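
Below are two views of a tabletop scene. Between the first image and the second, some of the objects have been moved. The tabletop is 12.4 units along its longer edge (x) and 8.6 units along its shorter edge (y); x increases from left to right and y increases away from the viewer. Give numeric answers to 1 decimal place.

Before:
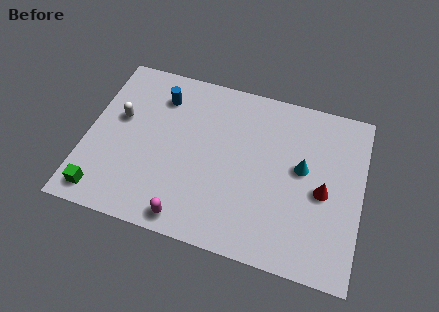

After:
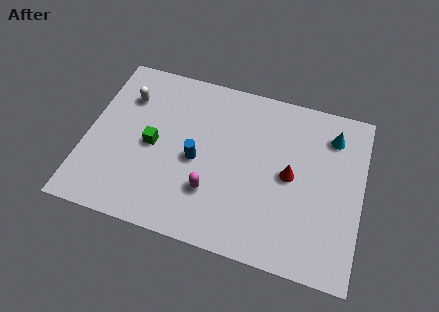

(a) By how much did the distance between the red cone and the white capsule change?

-1.5

They were about 9.4 units apart before and 7.9 after — 1.5 units closer together.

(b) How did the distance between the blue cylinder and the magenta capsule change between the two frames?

-4.5

The distance was about 6.1 in the first image and 1.6 in the second, so they moved 4.5 units closer together.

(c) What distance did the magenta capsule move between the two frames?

1.8

The magenta capsule moved from about (4.9, 0.9) to (5.8, 2.5), a distance of √(0.9² + 1.6²) ≈ 1.8.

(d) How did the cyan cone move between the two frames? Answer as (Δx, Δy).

(1.2, 2.0)

From the two frames, the cyan cone sits at roughly (9.7, 4.8) before and (10.9, 6.8) after.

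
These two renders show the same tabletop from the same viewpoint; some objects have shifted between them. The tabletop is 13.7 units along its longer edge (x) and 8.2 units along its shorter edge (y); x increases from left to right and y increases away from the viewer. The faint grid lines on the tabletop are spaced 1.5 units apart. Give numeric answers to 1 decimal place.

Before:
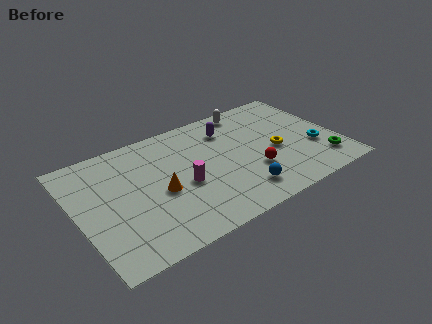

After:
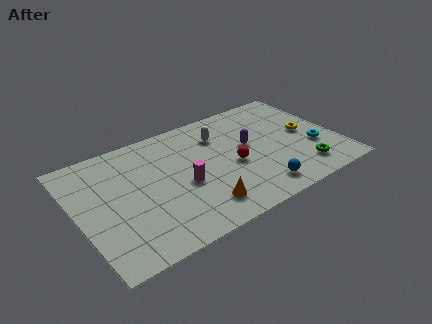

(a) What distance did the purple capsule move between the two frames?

1.9

From (8.3, 6.3) to (9.1, 4.6), the purple capsule covered √(0.8² + 1.7²) ≈ 1.9 units.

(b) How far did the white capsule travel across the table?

2.2

The white capsule was near (9.6, 7.3) before and (7.8, 6.1) after, so it travelled √(1.8² + 1.2²) ≈ 2.2 units.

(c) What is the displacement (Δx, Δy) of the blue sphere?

(0.9, -0.3)

From the two frames, the blue sphere sits at roughly (8.1, 1.6) before and (9.0, 1.3) after.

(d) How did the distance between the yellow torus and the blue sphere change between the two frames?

+1.3

They were about 3.0 units apart before and 4.3 after — 1.3 units further apart.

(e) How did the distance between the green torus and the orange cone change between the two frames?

-3.1

Before: roughly 8.6 units apart; after: 5.5. That's 3.1 units closer together.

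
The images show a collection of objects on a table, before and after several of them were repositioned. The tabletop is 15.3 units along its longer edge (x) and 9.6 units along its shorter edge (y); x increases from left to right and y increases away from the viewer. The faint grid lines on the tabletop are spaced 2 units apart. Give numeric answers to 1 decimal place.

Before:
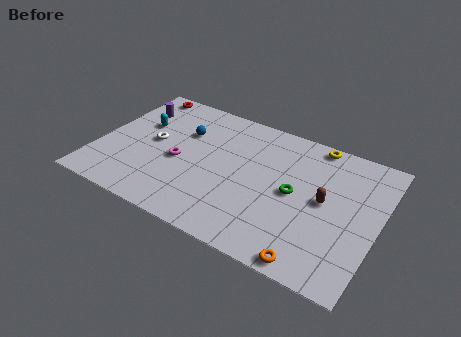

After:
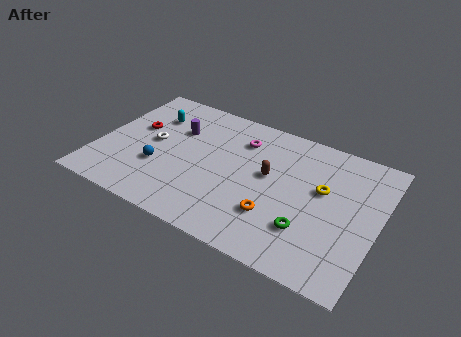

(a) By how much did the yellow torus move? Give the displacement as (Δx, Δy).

(0.8, -3.1)

The yellow torus was at about (11.4, 8.8) and moved to about (12.2, 5.7).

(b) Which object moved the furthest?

the magenta torus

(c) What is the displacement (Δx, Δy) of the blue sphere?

(-0.9, -3.2)

The blue sphere started near (4.4, 6.5) and ended near (3.5, 3.3).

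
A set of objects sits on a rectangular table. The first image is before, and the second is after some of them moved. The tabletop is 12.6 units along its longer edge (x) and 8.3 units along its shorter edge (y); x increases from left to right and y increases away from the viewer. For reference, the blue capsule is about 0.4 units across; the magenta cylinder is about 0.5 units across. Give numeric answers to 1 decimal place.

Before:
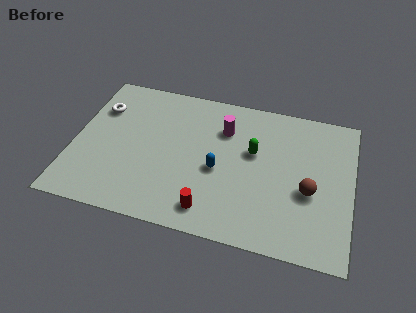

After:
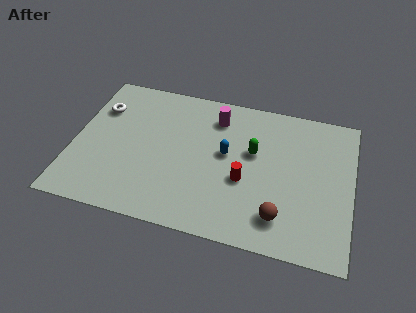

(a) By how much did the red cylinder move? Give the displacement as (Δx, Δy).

(1.4, 2.0)

The red cylinder was at about (6.4, 1.3) and moved to about (7.8, 3.3).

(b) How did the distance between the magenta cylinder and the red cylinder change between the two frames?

-1.1

They were about 4.7 units apart before and 3.6 after — 1.1 units closer together.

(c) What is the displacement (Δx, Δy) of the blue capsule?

(0.3, 1.0)

The blue capsule started near (6.6, 3.6) and ended near (6.9, 4.6).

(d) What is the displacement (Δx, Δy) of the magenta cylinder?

(-0.4, 0.6)

The magenta cylinder started near (6.7, 6.0) and ended near (6.3, 6.6).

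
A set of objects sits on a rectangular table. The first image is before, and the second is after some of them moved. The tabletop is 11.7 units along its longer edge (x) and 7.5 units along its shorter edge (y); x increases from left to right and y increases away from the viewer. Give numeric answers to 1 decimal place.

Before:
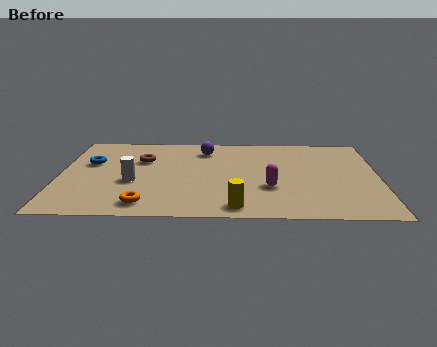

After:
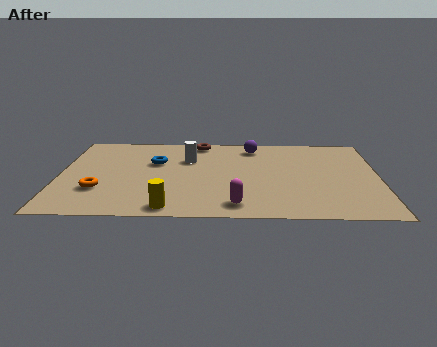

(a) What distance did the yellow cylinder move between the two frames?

2.4

The yellow cylinder moved from about (6.5, 0.9) to (4.1, 0.8), a distance of √(2.4² + 0.1²) ≈ 2.4.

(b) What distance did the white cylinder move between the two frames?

2.9

From (2.7, 3.0) to (4.7, 5.1), the white cylinder covered √(2.0² + 2.1²) ≈ 2.9 units.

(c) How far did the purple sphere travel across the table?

1.8

The purple sphere was near (5.3, 6.0) before and (7.1, 6.3) after, so it travelled √(1.8² + 0.3²) ≈ 1.8 units.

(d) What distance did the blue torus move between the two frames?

2.4

From (1.1, 4.7) to (3.5, 4.8), the blue torus covered √(2.4² + 0.1²) ≈ 2.4 units.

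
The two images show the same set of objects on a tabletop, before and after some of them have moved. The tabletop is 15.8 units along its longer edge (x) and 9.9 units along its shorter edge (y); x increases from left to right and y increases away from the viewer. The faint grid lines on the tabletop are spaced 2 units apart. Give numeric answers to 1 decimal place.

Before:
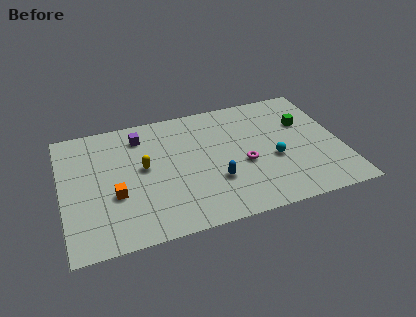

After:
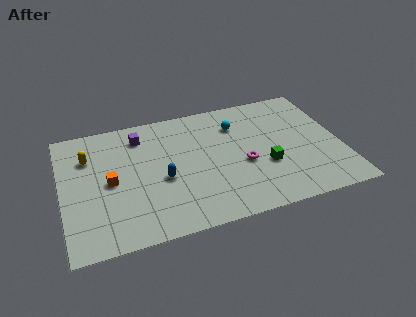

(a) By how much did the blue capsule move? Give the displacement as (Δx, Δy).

(-2.9, 1.0)

From the two frames, the blue capsule sits at roughly (8.5, 3.2) before and (5.6, 4.2) after.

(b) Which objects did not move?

the magenta torus and the purple cube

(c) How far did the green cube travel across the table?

3.8

The green cube was near (13.9, 6.5) before and (11.4, 3.6) after, so it travelled √(2.5² + 2.9²) ≈ 3.8 units.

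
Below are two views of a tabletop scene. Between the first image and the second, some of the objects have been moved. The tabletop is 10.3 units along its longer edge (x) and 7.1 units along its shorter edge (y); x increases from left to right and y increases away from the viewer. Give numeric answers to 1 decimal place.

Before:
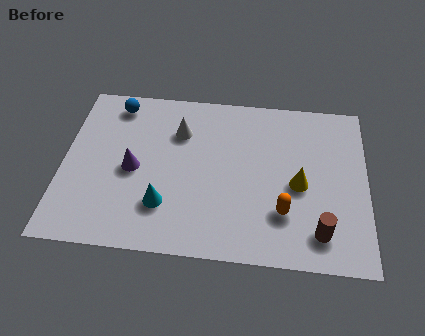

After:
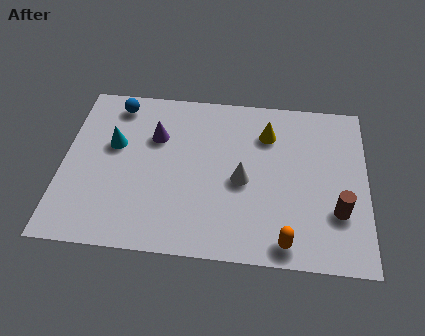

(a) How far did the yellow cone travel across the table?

2.4

From (8.0, 3.2) to (6.9, 5.3), the yellow cone covered √(1.1² + 2.1²) ≈ 2.4 units.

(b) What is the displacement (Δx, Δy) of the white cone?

(2.2, -1.9)

The white cone was at about (3.9, 5.1) and moved to about (6.1, 3.2).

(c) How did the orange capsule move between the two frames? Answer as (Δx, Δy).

(0.1, -1.2)

The orange capsule started near (7.5, 2.0) and ended near (7.6, 0.8).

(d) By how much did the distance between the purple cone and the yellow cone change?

-1.8

The distance was about 5.6 in the first image and 3.8 in the second, so they moved 1.8 units closer together.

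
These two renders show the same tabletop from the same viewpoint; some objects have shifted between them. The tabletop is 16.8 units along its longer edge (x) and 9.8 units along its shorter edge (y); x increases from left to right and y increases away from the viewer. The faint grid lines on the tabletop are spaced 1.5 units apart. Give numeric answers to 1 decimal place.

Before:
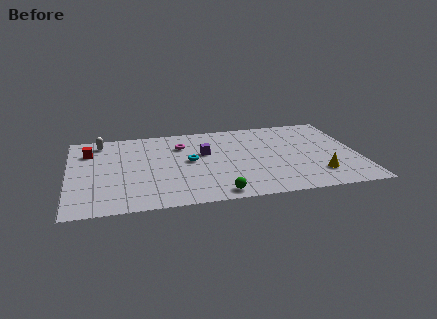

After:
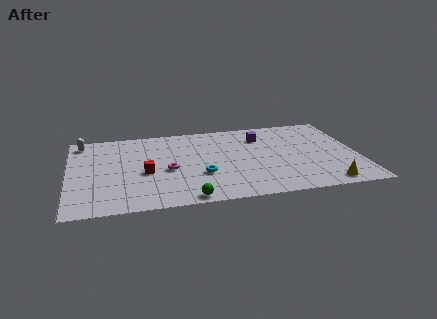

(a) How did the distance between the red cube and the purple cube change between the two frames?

+0.8

They were about 6.8 units apart before and 7.6 after — 0.8 units further apart.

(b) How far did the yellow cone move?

1.3

The yellow cone was near (14.3, 2.3) before and (14.7, 1.1) after, so it travelled √(0.4² + 1.2²) ≈ 1.3 units.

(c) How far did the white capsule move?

1.1

The white capsule moved from about (1.9, 8.4) to (0.8, 8.5), a distance of √(1.1² + 0.1²) ≈ 1.1.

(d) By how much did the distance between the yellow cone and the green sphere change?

+2.0

Before: roughly 6.0 units apart; after: 8.0. That's 2.0 units further apart.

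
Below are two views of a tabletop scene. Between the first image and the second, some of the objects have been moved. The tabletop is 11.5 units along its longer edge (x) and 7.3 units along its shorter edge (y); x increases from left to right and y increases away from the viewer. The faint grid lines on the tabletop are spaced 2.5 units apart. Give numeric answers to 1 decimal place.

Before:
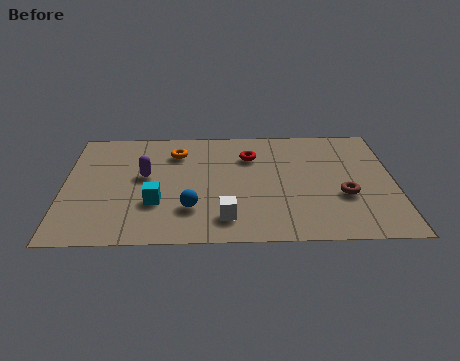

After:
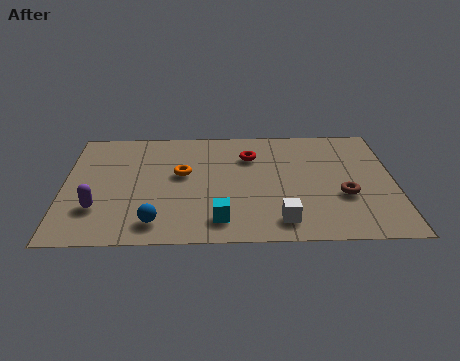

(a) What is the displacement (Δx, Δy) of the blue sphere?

(-1.2, -0.8)

The blue sphere started near (4.4, 2.0) and ended near (3.2, 1.2).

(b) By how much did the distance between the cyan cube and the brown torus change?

-2.0

The distance was about 6.5 in the first image and 4.5 in the second, so they moved 2.0 units closer together.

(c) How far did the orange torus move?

1.4

From (3.9, 5.6) to (4.1, 4.2), the orange torus covered √(0.2² + 1.4²) ≈ 1.4 units.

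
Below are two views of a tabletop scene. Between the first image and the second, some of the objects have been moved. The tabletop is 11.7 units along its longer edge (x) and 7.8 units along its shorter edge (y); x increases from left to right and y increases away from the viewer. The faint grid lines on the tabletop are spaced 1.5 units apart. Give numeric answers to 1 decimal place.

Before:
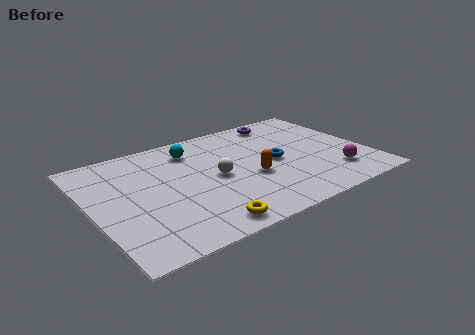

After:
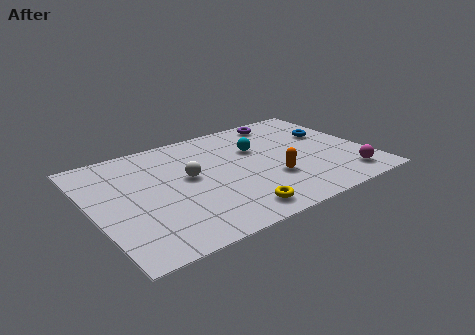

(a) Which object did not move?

the purple torus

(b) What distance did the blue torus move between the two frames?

2.8

From (7.8, 3.8) to (10.4, 4.9), the blue torus covered √(2.6² + 1.1²) ≈ 2.8 units.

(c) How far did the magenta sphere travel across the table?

0.6

From (10.0, 1.8) to (10.4, 1.3), the magenta sphere covered √(0.4² + 0.5²) ≈ 0.6 units.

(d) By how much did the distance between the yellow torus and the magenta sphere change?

-1.1

The distance was about 6.0 in the first image and 4.9 in the second, so they moved 1.1 units closer together.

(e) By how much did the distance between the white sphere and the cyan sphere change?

+0.7

Before: roughly 2.5 units apart; after: 3.2. That's 0.7 units further apart.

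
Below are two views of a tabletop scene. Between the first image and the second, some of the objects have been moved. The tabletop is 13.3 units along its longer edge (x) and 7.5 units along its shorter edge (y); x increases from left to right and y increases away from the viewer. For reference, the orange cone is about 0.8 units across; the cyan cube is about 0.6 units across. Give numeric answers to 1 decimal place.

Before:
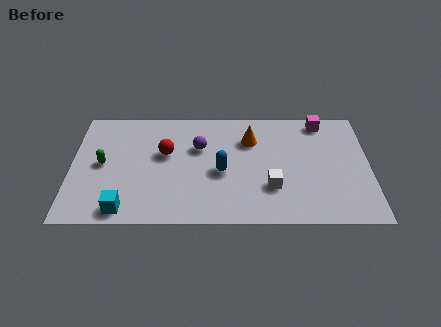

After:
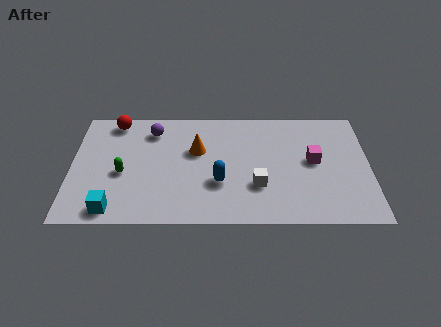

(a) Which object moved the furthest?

the red sphere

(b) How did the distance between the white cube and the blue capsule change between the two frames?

-0.7

They were about 2.4 units apart before and 1.7 after — 0.7 units closer together.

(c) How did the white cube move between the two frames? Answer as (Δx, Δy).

(-0.6, 0.1)

The white cube was at about (8.9, 2.3) and moved to about (8.3, 2.4).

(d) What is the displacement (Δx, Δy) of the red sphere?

(-2.3, 2.1)

The red sphere started near (4.2, 4.5) and ended near (1.9, 6.6).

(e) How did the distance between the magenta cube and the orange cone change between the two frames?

+1.8

The distance was about 3.4 in the first image and 5.2 in the second, so they moved 1.8 units further apart.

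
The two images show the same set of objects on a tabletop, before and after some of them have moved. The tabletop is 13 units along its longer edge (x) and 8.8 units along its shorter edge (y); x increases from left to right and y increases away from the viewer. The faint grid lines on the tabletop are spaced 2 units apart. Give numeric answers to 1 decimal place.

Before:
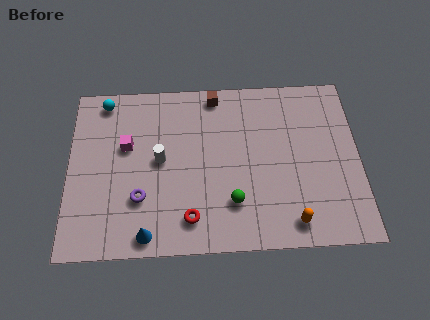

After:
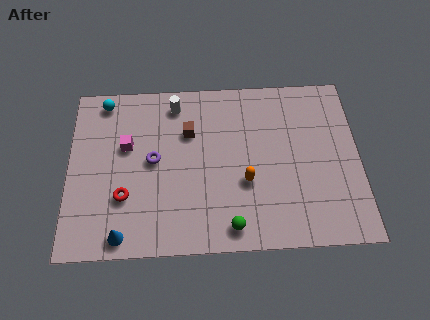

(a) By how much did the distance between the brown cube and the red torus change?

-2.1

They were about 6.4 units apart before and 4.3 after — 2.1 units closer together.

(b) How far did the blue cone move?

1.1

The blue cone moved from about (3.5, 0.9) to (2.4, 0.9), a distance of √(1.1² + 0.0²) ≈ 1.1.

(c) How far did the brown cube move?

2.2

From (6.6, 7.9) to (5.4, 6.0), the brown cube covered √(1.2² + 1.9²) ≈ 2.2 units.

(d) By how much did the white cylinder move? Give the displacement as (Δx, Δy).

(0.7, 2.9)

The white cylinder was at about (4.1, 4.6) and moved to about (4.8, 7.5).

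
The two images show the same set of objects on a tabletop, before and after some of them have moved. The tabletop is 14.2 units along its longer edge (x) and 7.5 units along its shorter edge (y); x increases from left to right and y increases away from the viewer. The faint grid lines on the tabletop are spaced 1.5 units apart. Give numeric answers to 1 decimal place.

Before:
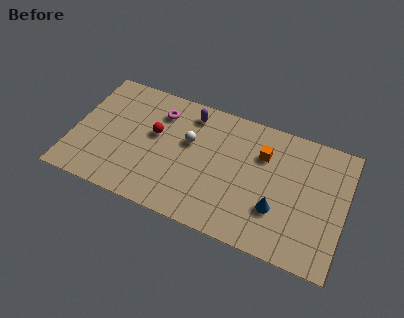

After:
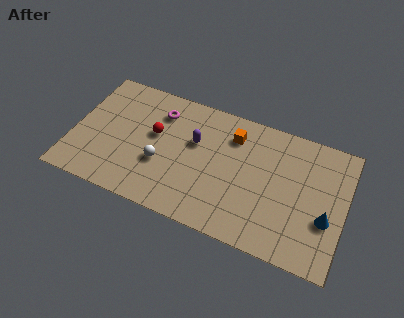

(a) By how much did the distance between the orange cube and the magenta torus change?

-1.6

The distance was about 5.5 in the first image and 3.9 in the second, so they moved 1.6 units closer together.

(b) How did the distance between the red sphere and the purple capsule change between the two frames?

-0.4

The distance was about 2.5 in the first image and 2.1 in the second, so they moved 0.4 units closer together.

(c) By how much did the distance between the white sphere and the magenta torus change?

+0.9

Before: roughly 2.1 units apart; after: 3.0. That's 0.9 units further apart.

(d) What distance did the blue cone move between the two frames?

2.5

The blue cone moved from about (10.8, 2.4) to (13.3, 2.8), a distance of √(2.5² + 0.4²) ≈ 2.5.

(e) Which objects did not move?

the red sphere and the magenta torus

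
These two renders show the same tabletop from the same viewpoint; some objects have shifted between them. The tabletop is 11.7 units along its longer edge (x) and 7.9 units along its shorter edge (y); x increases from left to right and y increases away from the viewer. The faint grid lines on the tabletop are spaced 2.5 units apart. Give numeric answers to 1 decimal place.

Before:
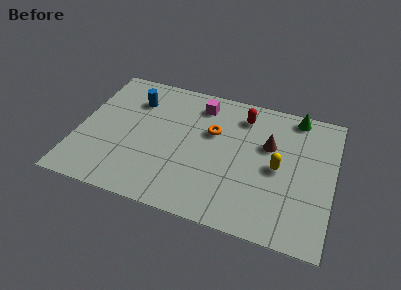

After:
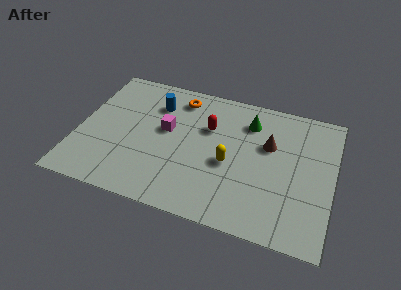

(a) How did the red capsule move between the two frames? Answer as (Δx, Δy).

(-1.5, -1.2)

From the two frames, the red capsule sits at roughly (7.4, 6.4) before and (5.9, 5.2) after.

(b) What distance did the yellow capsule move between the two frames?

2.2

The yellow capsule was near (9.2, 3.8) before and (7.0, 3.4) after, so it travelled √(2.2² + 0.4²) ≈ 2.2 units.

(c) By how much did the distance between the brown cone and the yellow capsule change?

+1.0

Before: roughly 1.3 units apart; after: 2.3. That's 1.0 units further apart.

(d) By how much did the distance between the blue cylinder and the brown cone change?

-1.0

The distance was about 6.4 in the first image and 5.4 in the second, so they moved 1.0 units closer together.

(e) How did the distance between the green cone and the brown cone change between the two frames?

-0.9

The distance was about 2.4 in the first image and 1.5 in the second, so they moved 0.9 units closer together.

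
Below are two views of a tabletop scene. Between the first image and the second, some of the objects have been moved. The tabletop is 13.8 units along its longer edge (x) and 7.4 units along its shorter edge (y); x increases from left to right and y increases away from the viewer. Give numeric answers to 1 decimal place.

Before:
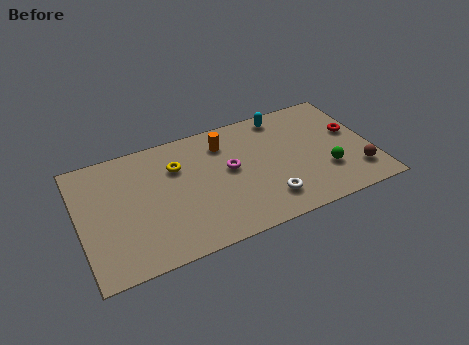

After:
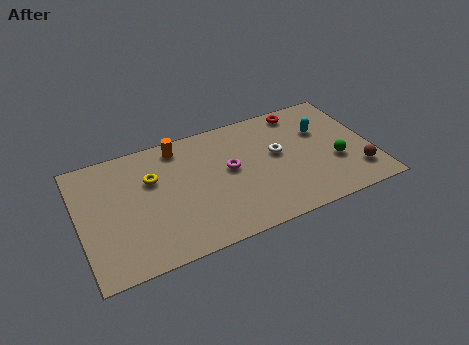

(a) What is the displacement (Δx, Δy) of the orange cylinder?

(-2.1, 0.6)

From the two frames, the orange cylinder sits at roughly (7.0, 5.8) before and (4.9, 6.4) after.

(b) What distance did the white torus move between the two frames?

2.7

The white torus was near (8.6, 1.6) before and (9.4, 4.2) after, so it travelled √(0.8² + 2.6²) ≈ 2.7 units.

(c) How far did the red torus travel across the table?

3.1

From (13.0, 4.3) to (10.8, 6.5), the red torus covered √(2.2² + 2.2²) ≈ 3.1 units.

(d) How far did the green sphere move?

0.6

The green sphere was near (11.5, 2.3) before and (12.0, 2.7) after, so it travelled √(0.5² + 0.4²) ≈ 0.6 units.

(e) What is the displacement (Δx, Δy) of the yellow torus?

(-1.2, -0.3)

The yellow torus was at about (4.7, 5.2) and moved to about (3.5, 4.9).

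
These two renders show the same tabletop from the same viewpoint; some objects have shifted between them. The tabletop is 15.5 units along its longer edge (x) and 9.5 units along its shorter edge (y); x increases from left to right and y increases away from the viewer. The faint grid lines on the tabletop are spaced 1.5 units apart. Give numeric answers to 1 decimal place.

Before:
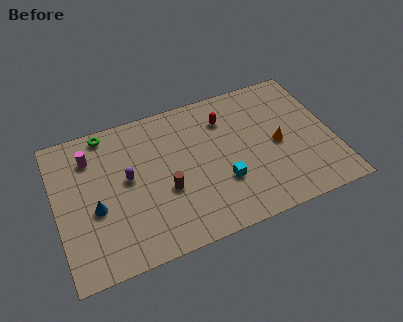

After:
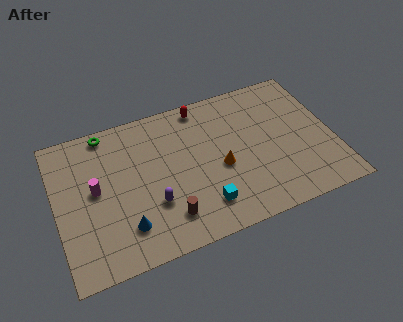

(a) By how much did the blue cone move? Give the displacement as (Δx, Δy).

(1.5, -1.7)

The blue cone started near (2.1, 3.9) and ended near (3.6, 2.2).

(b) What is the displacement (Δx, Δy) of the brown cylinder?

(-0.1, -1.7)

The brown cylinder started near (6.0, 3.7) and ended near (5.9, 2.0).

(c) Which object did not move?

the green torus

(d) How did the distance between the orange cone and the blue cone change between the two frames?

-4.5

The distance was about 10.3 in the first image and 5.8 in the second, so they moved 4.5 units closer together.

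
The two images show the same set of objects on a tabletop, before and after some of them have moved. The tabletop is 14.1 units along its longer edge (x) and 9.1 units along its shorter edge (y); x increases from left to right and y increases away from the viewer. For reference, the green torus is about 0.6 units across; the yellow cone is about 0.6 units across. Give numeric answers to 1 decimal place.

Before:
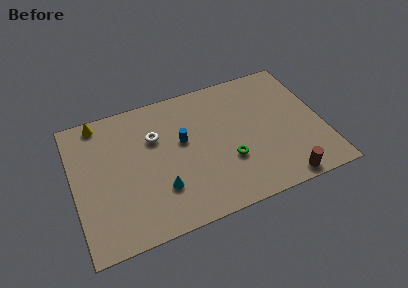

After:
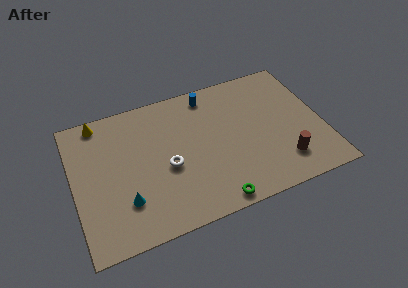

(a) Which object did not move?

the yellow cone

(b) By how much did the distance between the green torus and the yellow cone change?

+0.8

The distance was about 8.6 in the first image and 9.4 in the second, so they moved 0.8 units further apart.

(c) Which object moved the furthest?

the blue cylinder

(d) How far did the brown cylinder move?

1.2

The brown cylinder moved from about (11.4, 0.8) to (11.6, 2.0), a distance of √(0.2² + 1.2²) ≈ 1.2.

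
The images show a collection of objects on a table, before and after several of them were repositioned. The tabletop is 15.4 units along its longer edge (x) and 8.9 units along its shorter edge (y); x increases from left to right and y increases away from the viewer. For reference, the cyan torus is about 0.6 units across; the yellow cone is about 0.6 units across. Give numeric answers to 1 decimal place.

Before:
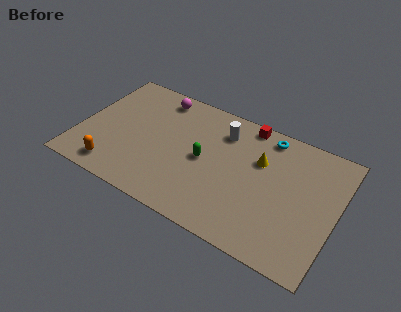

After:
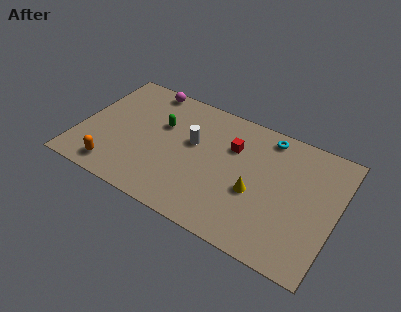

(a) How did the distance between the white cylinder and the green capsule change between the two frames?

-0.6

They were about 2.6 units apart before and 2.0 after — 0.6 units closer together.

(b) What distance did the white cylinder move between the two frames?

2.3

The white cylinder was near (8.3, 6.9) before and (6.7, 5.3) after, so it travelled √(1.6² + 1.6²) ≈ 2.3 units.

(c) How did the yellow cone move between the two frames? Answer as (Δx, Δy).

(0.0, -2.3)

The yellow cone started near (10.7, 5.9) and ended near (10.7, 3.6).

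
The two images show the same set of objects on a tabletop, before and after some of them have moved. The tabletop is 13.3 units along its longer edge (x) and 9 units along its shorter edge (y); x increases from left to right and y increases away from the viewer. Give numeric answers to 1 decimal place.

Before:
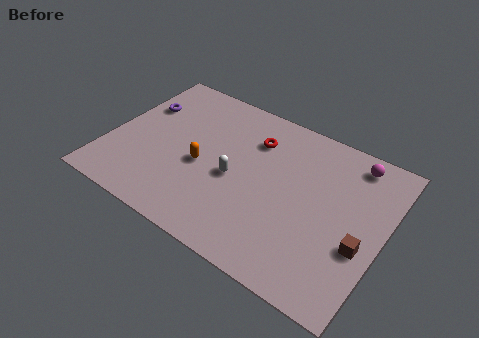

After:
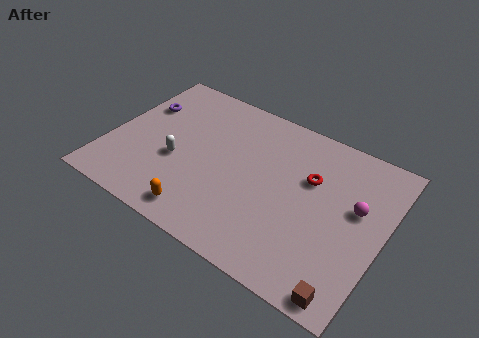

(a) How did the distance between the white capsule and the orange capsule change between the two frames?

+1.3

The distance was about 1.6 in the first image and 2.9 in the second, so they moved 1.3 units further apart.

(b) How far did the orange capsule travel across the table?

2.7

The orange capsule moved from about (4.6, 3.9) to (5.1, 1.2), a distance of √(0.5² + 2.7²) ≈ 2.7.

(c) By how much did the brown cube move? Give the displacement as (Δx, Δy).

(-0.2, -2.6)

The brown cube started near (12.4, 3.4) and ended near (12.2, 0.8).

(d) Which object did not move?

the purple torus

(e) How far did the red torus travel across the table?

3.0

From (6.7, 6.7) to (9.6, 5.8), the red torus covered √(2.9² + 0.9²) ≈ 3.0 units.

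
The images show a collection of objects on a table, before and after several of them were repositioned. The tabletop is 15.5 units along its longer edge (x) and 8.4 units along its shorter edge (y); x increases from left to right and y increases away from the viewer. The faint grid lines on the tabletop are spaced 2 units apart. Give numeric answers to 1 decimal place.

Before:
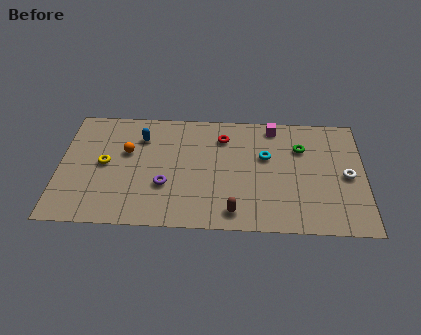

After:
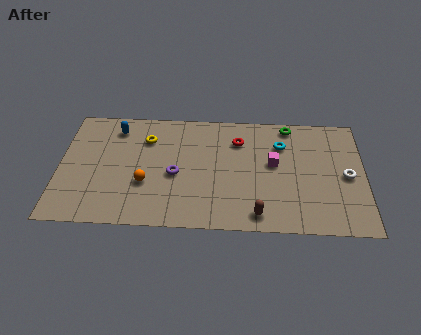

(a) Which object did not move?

the white torus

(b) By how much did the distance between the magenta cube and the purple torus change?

-2.0

The distance was about 7.1 in the first image and 5.1 in the second, so they moved 2.0 units closer together.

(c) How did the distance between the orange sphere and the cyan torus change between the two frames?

+0.5

Before: roughly 7.1 units apart; after: 7.6. That's 0.5 units further apart.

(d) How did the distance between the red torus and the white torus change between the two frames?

-0.8

Before: roughly 6.8 units apart; after: 6.0. That's 0.8 units closer together.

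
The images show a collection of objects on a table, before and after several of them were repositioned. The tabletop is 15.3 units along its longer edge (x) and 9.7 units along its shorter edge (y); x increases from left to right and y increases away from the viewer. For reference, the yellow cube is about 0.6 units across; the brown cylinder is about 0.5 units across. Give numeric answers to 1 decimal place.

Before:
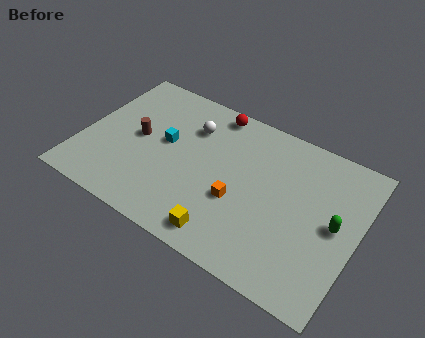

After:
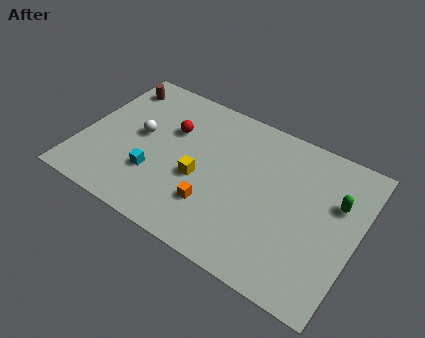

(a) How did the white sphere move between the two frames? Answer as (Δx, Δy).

(-2.6, -1.9)

From the two frames, the white sphere sits at roughly (5.7, 7.1) before and (3.1, 5.2) after.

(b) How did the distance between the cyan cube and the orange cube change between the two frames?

-1.3

The distance was about 4.7 in the first image and 3.4 in the second, so they moved 1.3 units closer together.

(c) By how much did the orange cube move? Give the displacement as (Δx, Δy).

(-1.2, -1.0)

From the two frames, the orange cube sits at roughly (8.9, 3.7) before and (7.7, 2.7) after.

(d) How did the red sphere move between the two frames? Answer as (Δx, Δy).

(-2.0, -2.3)

From the two frames, the red sphere sits at roughly (6.7, 8.7) before and (4.7, 6.4) after.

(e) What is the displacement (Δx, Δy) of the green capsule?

(-0.1, 1.4)

The green capsule was at about (14.1, 4.9) and moved to about (14.0, 6.3).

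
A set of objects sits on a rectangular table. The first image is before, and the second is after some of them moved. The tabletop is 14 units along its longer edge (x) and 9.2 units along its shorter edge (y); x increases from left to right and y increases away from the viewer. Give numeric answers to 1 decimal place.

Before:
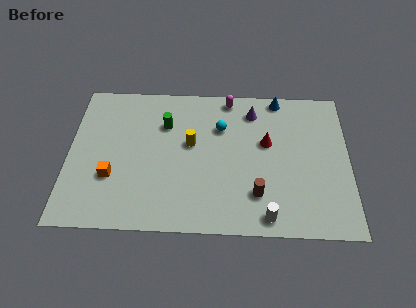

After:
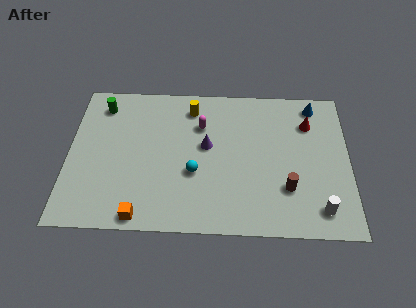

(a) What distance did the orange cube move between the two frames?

2.7

From (2.2, 3.1) to (3.7, 0.8), the orange cube covered √(1.5² + 2.3²) ≈ 2.7 units.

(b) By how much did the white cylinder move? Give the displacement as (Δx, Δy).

(2.6, 0.5)

The white cylinder started near (9.9, 1.0) and ended near (12.5, 1.5).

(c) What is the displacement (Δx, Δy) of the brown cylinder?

(1.5, 0.4)

The brown cylinder started near (9.4, 2.3) and ended near (10.9, 2.7).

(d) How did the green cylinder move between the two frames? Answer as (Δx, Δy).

(-3.2, 1.1)

The green cylinder was at about (4.8, 6.5) and moved to about (1.6, 7.6).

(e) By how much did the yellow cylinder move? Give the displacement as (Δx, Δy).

(0.0, 2.3)

The yellow cylinder was at about (6.1, 5.3) and moved to about (6.1, 7.6).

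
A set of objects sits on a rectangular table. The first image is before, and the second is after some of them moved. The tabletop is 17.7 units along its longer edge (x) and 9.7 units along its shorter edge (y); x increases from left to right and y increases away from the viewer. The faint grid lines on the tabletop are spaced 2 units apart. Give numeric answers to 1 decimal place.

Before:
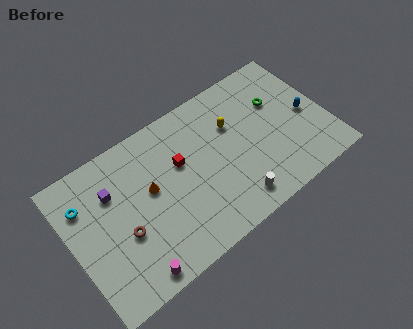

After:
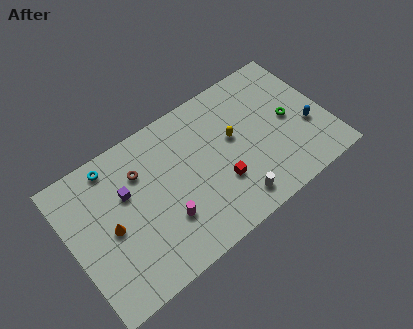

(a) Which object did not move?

the white cylinder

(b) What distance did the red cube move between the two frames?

3.6

The red cube moved from about (7.7, 6.0) to (10.0, 3.2), a distance of √(2.3² + 2.8²) ≈ 3.6.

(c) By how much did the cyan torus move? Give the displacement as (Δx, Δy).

(2.2, 1.4)

The cyan torus was at about (1.2, 7.1) and moved to about (3.4, 8.5).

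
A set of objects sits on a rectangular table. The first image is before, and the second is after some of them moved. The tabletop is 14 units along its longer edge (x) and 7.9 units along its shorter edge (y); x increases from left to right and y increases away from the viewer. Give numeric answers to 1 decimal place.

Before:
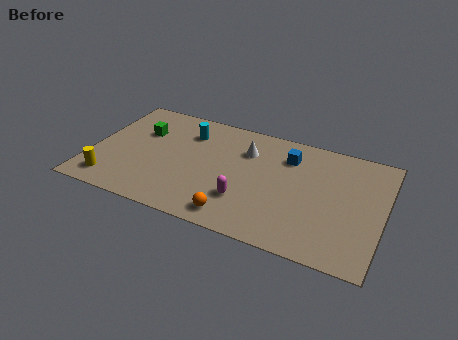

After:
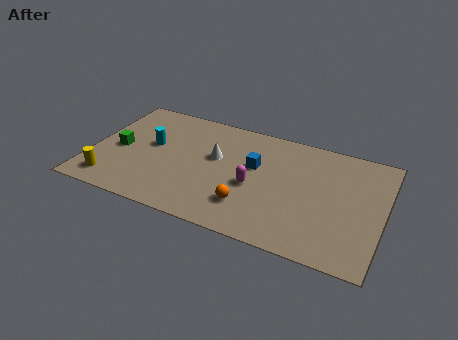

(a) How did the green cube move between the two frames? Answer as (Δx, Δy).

(-0.9, -1.6)

The green cube started near (2.2, 5.3) and ended near (1.3, 3.7).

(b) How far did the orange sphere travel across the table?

1.0

The orange sphere moved from about (7.3, 1.1) to (7.8, 2.0), a distance of √(0.5² + 0.9²) ≈ 1.0.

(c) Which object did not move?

the yellow cylinder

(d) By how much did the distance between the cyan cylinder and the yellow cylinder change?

-2.1

Before: roughly 5.7 units apart; after: 3.6. That's 2.1 units closer together.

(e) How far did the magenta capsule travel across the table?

1.1

The magenta capsule moved from about (7.6, 2.3) to (7.9, 3.4), a distance of √(0.3² + 1.1²) ≈ 1.1.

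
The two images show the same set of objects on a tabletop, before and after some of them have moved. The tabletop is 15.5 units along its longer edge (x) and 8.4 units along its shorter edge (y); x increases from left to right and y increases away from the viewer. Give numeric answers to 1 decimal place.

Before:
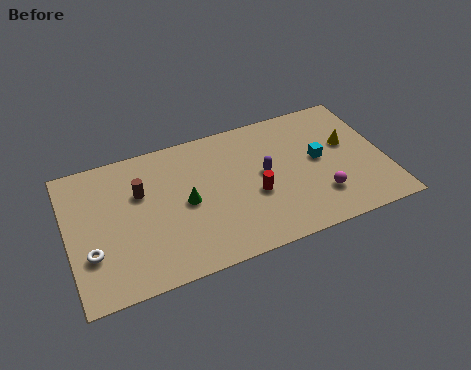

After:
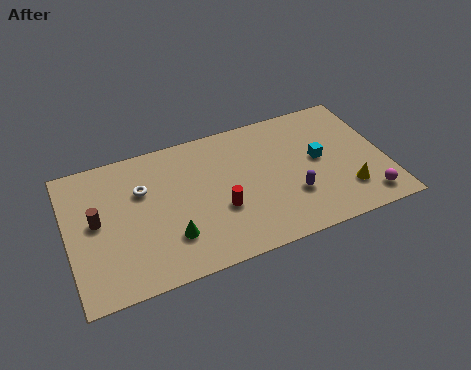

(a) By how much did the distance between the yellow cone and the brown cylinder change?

+2.0

The distance was about 10.2 in the first image and 12.2 in the second, so they moved 2.0 units further apart.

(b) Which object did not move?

the cyan cube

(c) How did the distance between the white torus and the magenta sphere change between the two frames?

+0.3

They were about 11.1 units apart before and 11.4 after — 0.3 units further apart.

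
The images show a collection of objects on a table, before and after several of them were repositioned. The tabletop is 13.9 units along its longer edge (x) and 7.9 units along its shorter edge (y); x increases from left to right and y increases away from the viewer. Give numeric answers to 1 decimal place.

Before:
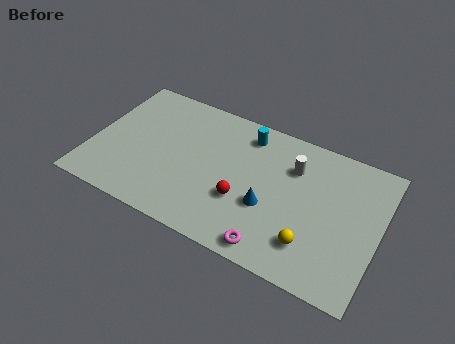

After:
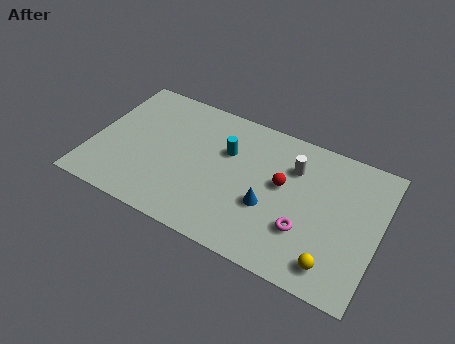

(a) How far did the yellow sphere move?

1.3

From (10.9, 1.9) to (12.0, 1.3), the yellow sphere covered √(1.1² + 0.6²) ≈ 1.3 units.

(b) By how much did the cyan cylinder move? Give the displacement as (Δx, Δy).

(-0.8, -1.4)

The cyan cylinder was at about (7.2, 6.6) and moved to about (6.4, 5.2).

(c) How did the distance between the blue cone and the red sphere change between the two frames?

+0.4

The distance was about 1.2 in the first image and 1.6 in the second, so they moved 0.4 units further apart.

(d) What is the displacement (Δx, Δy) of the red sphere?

(1.7, 1.7)

The red sphere started near (7.5, 2.8) and ended near (9.2, 4.5).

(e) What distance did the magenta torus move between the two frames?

2.1

The magenta torus was near (9.2, 0.9) before and (10.5, 2.5) after, so it travelled √(1.3² + 1.6²) ≈ 2.1 units.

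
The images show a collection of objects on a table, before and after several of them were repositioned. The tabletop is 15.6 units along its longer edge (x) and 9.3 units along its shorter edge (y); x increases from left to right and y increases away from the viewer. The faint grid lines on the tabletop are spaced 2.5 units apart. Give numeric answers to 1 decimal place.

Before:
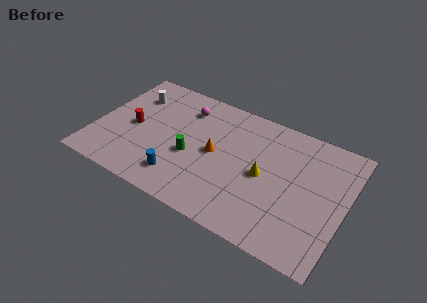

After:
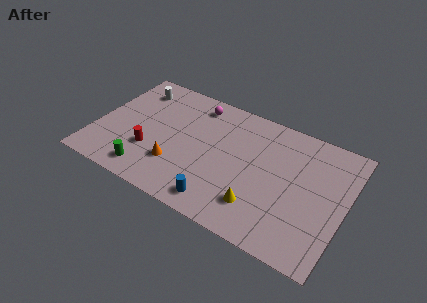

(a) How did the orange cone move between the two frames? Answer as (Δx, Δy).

(-2.2, -2.0)

From the two frames, the orange cone sits at roughly (7.5, 4.7) before and (5.3, 2.7) after.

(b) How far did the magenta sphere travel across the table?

0.8

The magenta sphere moved from about (5.2, 7.3) to (5.8, 7.9), a distance of √(0.6² + 0.6²) ≈ 0.8.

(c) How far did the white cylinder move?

0.6

From (1.9, 6.9) to (1.9, 7.5), the white cylinder covered √(0.0² + 0.6²) ≈ 0.6 units.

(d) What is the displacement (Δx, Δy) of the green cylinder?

(-2.4, -2.4)

From the two frames, the green cylinder sits at roughly (6.1, 3.8) before and (3.7, 1.4) after.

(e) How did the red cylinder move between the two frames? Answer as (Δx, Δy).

(1.3, -1.4)

From the two frames, the red cylinder sits at roughly (2.3, 4.4) before and (3.6, 3.0) after.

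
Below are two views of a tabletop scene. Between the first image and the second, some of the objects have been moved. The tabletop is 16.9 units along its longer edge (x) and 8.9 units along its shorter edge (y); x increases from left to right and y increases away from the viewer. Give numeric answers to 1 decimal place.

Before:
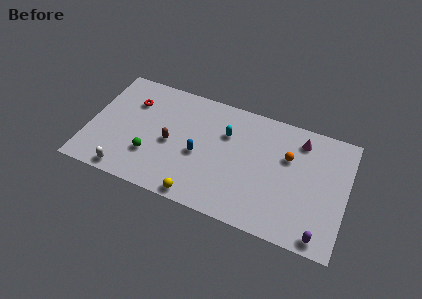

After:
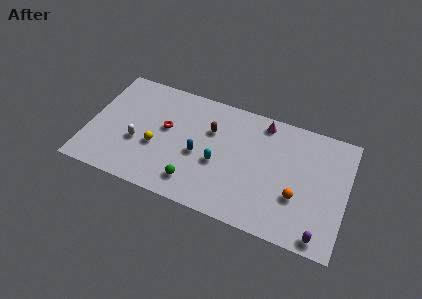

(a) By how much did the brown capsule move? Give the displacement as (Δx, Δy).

(2.5, 1.9)

The brown capsule was at about (5.4, 4.1) and moved to about (7.9, 6.0).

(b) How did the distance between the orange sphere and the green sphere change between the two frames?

-2.6

Before: roughly 9.3 units apart; after: 6.7. That's 2.6 units closer together.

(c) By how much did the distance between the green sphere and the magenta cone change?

-3.3

They were about 10.6 units apart before and 7.3 after — 3.3 units closer together.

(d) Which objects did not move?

the purple capsule and the blue capsule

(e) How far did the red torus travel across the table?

2.7

The red torus moved from about (2.6, 6.4) to (5.0, 5.1), a distance of √(2.4² + 1.3²) ≈ 2.7.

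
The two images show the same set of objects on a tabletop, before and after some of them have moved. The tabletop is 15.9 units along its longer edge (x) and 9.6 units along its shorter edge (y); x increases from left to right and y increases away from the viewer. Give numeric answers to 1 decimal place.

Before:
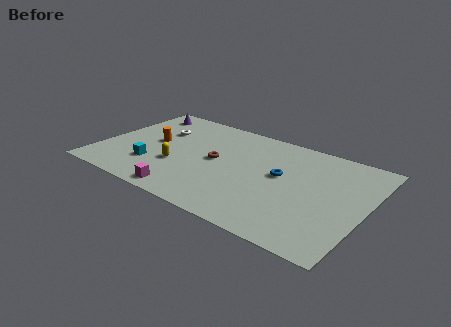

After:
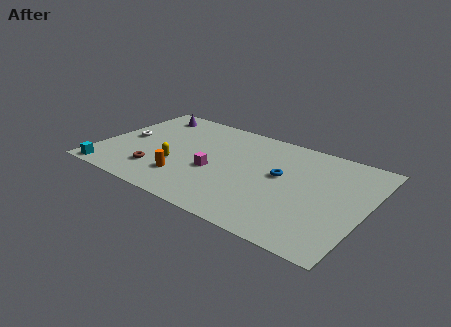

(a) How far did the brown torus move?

4.1

The brown torus moved from about (6.9, 5.0) to (3.8, 2.3), a distance of √(3.1² + 2.7²) ≈ 4.1.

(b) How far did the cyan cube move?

3.0

From (3.4, 2.7) to (1.1, 0.8), the cyan cube covered √(2.3² + 1.9²) ≈ 3.0 units.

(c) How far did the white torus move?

2.4

The white torus moved from about (3.1, 6.5) to (1.4, 4.8), a distance of √(1.7² + 1.7²) ≈ 2.4.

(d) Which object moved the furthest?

the brown torus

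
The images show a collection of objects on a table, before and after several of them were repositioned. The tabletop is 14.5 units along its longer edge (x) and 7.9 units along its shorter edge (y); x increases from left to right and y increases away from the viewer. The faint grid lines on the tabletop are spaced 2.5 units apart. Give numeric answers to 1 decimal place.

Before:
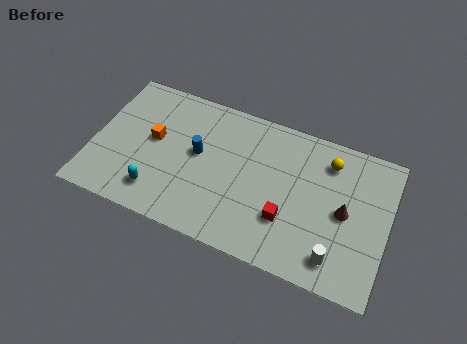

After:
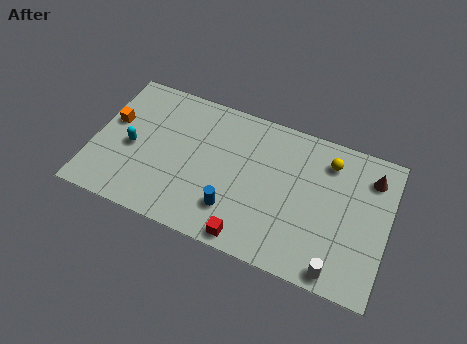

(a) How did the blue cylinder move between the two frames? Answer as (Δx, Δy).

(2.0, -2.4)

From the two frames, the blue cylinder sits at roughly (5.1, 4.4) before and (7.1, 2.0) after.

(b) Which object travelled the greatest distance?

the blue cylinder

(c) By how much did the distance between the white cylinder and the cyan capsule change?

+2.0

Before: roughly 8.8 units apart; after: 10.8. That's 2.0 units further apart.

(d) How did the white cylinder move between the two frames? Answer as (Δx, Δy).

(0.1, -0.6)

The white cylinder was at about (12.2, 1.4) and moved to about (12.3, 0.8).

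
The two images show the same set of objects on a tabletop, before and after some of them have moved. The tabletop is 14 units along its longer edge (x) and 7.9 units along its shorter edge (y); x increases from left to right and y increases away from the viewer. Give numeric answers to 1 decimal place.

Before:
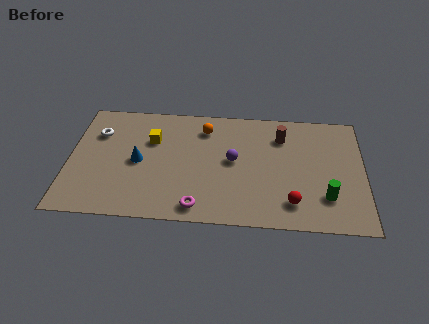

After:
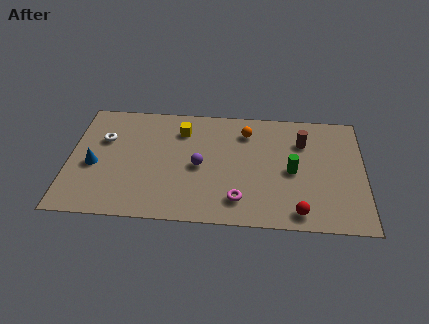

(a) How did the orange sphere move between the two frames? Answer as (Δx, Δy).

(2.0, -0.1)

From the two frames, the orange sphere sits at roughly (6.4, 6.3) before and (8.4, 6.2) after.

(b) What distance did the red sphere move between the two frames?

0.7

The red sphere moved from about (10.6, 1.6) to (10.9, 1.0), a distance of √(0.3² + 0.6²) ≈ 0.7.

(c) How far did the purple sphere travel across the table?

1.7

The purple sphere was near (7.8, 4.2) before and (6.2, 3.7) after, so it travelled √(1.6² + 0.5²) ≈ 1.7 units.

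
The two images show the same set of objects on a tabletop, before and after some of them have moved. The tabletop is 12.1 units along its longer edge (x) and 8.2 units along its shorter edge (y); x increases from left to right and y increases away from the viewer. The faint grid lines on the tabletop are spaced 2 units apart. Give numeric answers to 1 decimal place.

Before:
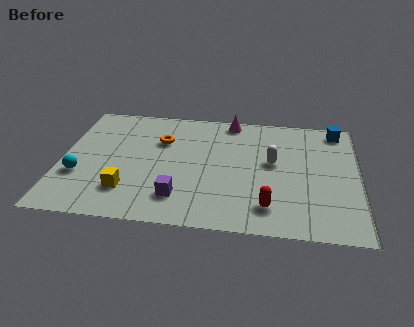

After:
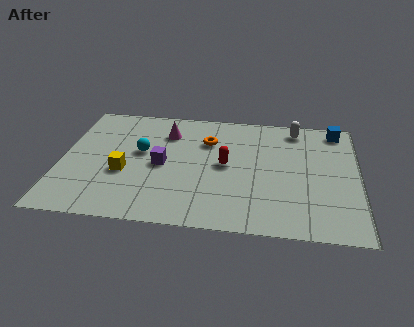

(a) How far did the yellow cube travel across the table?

1.2

The yellow cube was near (2.8, 2.0) before and (2.6, 3.2) after, so it travelled √(0.2² + 1.2²) ≈ 1.2 units.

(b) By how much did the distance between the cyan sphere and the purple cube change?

-3.0

The distance was about 4.2 in the first image and 1.2 in the second, so they moved 3.0 units closer together.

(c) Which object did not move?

the blue cube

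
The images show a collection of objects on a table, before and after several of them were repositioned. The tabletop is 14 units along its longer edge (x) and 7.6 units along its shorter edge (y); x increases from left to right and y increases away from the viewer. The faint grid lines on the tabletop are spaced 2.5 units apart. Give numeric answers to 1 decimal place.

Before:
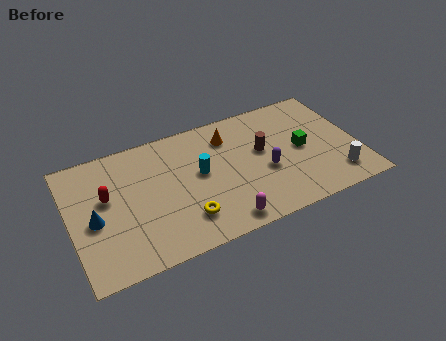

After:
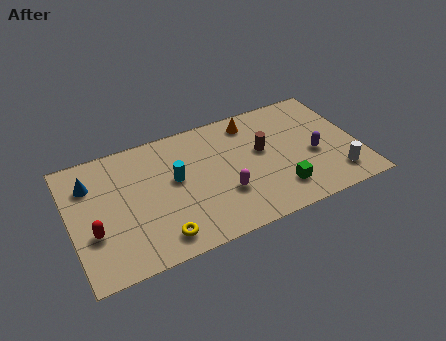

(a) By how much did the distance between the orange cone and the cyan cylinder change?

+2.2

The distance was about 2.3 in the first image and 4.5 in the second, so they moved 2.2 units further apart.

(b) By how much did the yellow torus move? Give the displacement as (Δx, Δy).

(-1.3, -0.6)

From the two frames, the yellow torus sits at roughly (5.3, 1.8) before and (4.0, 1.2) after.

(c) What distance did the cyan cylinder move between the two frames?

1.2

The cyan cylinder was near (6.3, 4.2) before and (5.1, 4.3) after, so it travelled √(1.2² + 0.1²) ≈ 1.2 units.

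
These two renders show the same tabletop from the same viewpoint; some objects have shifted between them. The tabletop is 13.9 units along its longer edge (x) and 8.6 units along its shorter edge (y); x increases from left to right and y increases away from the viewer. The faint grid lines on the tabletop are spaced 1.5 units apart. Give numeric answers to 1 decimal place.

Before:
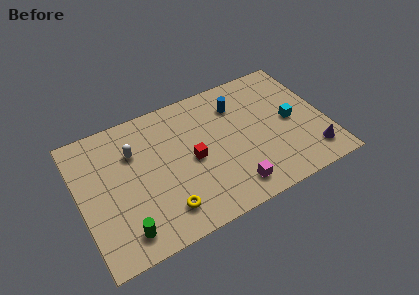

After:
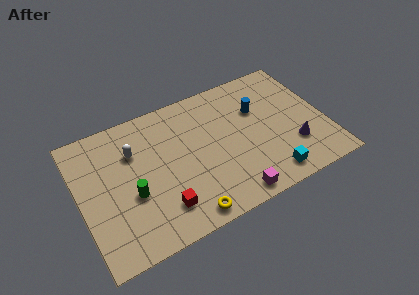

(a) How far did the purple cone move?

1.3

The purple cone was near (12.8, 1.6) before and (11.9, 2.5) after, so it travelled √(0.9² + 0.9²) ≈ 1.3 units.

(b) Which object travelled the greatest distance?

the cyan cube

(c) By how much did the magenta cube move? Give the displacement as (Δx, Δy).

(-0.1, -0.5)

The magenta cube started near (8.2, 1.4) and ended near (8.1, 0.9).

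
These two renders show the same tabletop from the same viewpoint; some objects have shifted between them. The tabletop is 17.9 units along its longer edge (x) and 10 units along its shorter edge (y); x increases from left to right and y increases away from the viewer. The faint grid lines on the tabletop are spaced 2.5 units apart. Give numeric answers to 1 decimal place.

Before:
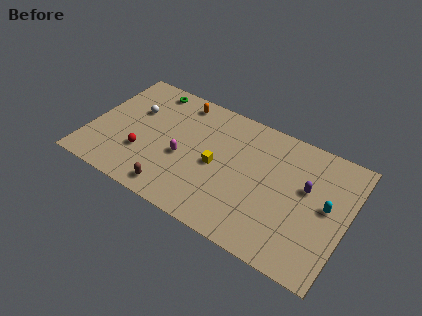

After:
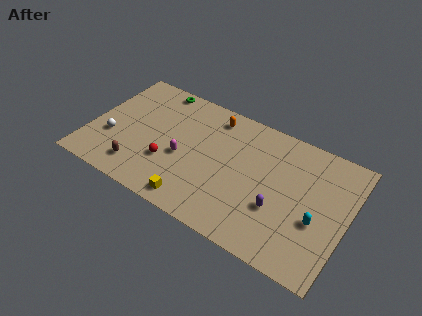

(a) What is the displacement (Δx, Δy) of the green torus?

(0.4, 0.3)

From the two frames, the green torus sits at roughly (3.5, 8.8) before and (3.9, 9.1) after.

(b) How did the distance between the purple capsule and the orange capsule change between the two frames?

-2.4

The distance was about 9.7 in the first image and 7.3 in the second, so they moved 2.4 units closer together.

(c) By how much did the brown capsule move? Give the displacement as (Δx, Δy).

(-2.6, 0.6)

The brown capsule was at about (6.4, 1.3) and moved to about (3.8, 1.9).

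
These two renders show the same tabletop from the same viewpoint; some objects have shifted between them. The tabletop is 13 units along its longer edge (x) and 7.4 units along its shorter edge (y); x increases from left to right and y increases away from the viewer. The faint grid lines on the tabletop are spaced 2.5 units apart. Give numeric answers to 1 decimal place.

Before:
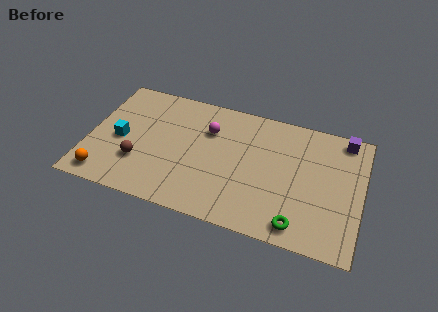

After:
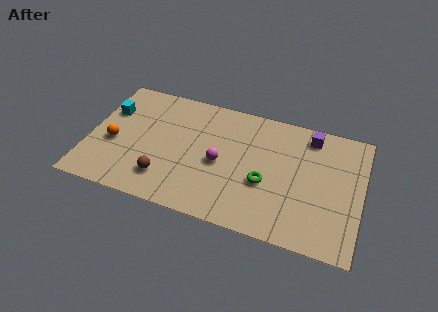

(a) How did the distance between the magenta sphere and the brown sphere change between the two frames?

-1.2

Before: roughly 4.2 units apart; after: 3.0. That's 1.2 units closer together.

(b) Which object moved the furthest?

the green torus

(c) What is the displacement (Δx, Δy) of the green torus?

(-1.7, 1.9)

From the two frames, the green torus sits at roughly (10.2, 1.0) before and (8.5, 2.9) after.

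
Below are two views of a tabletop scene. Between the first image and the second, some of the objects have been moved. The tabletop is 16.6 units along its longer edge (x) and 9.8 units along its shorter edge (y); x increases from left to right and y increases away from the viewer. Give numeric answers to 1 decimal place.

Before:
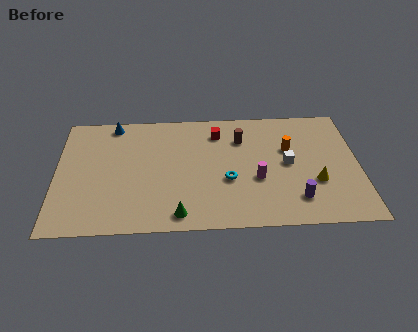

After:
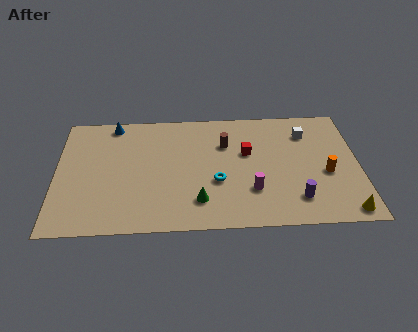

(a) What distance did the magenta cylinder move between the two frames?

0.9

From (11.0, 3.8) to (10.7, 2.9), the magenta cylinder covered √(0.3² + 0.9²) ≈ 0.9 units.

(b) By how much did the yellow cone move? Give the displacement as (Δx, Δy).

(1.5, -2.4)

The yellow cone was at about (14.2, 3.4) and moved to about (15.7, 1.0).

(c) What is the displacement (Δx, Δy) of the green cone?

(1.1, 1.0)

The green cone started near (6.7, 1.2) and ended near (7.8, 2.2).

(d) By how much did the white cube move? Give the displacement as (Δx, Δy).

(1.1, 2.5)

The white cube was at about (12.7, 5.0) and moved to about (13.8, 7.5).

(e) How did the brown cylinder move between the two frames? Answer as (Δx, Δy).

(-0.9, -0.4)

From the two frames, the brown cylinder sits at roughly (10.2, 7.2) before and (9.3, 6.8) after.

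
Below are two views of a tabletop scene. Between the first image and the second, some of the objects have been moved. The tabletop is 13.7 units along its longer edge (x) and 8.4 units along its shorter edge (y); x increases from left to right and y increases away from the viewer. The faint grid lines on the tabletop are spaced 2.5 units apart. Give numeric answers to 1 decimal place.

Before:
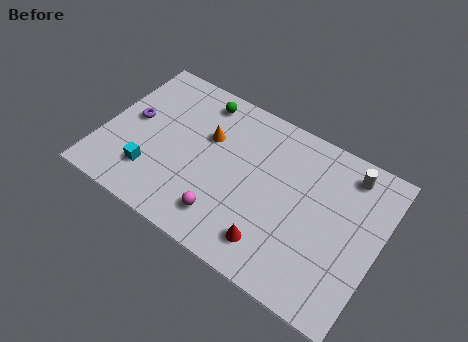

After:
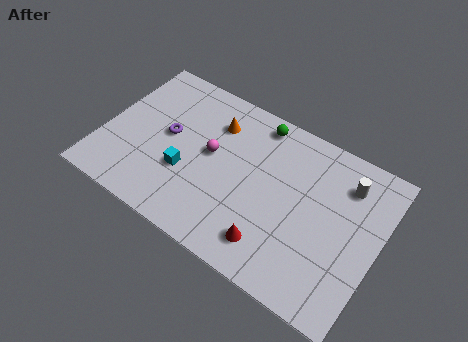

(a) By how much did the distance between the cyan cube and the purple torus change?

-0.9

Before: roughly 2.8 units apart; after: 1.9. That's 0.9 units closer together.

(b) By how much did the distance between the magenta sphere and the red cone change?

+2.3

They were about 2.4 units apart before and 4.7 after — 2.3 units further apart.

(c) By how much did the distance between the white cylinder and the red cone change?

-0.5

Before: roughly 6.2 units apart; after: 5.7. That's 0.5 units closer together.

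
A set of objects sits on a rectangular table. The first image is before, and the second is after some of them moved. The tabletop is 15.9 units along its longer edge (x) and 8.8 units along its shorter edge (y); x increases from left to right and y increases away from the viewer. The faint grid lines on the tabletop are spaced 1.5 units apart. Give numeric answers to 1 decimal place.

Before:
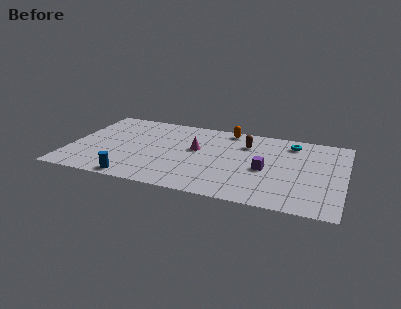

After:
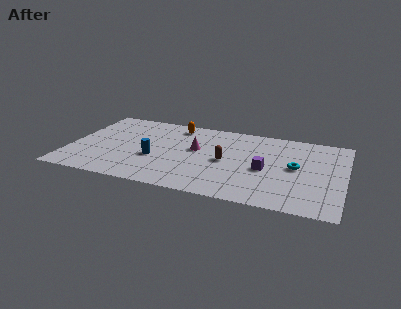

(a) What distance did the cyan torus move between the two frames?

2.7

The cyan torus was near (12.7, 7.3) before and (13.1, 4.6) after, so it travelled √(0.4² + 2.7²) ≈ 2.7 units.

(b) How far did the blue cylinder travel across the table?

2.8

The blue cylinder was near (4.1, 0.8) before and (5.0, 3.4) after, so it travelled √(0.9² + 2.6²) ≈ 2.8 units.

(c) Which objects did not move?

the purple cube and the magenta cone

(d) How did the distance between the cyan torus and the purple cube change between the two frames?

-1.8

The distance was about 3.6 in the first image and 1.8 in the second, so they moved 1.8 units closer together.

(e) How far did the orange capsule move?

3.0

From (8.9, 7.9) to (5.9, 7.5), the orange capsule covered √(3.0² + 0.4²) ≈ 3.0 units.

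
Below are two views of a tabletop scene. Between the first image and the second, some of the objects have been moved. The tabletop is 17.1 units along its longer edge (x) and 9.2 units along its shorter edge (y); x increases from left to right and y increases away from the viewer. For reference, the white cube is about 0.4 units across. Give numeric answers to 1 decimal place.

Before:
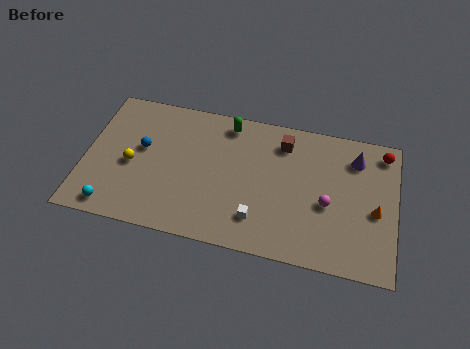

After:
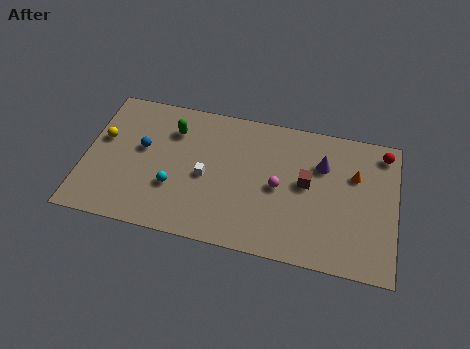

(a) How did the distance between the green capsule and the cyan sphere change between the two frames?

-5.3

They were about 9.1 units apart before and 3.8 after — 5.3 units closer together.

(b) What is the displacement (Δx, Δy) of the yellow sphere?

(-1.7, 1.4)

The yellow sphere was at about (2.6, 4.1) and moved to about (0.9, 5.5).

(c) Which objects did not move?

the blue sphere and the red sphere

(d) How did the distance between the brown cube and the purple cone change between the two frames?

-2.4

Before: roughly 4.0 units apart; after: 1.6. That's 2.4 units closer together.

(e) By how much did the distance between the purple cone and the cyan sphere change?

-5.7

Before: roughly 14.4 units apart; after: 8.7. That's 5.7 units closer together.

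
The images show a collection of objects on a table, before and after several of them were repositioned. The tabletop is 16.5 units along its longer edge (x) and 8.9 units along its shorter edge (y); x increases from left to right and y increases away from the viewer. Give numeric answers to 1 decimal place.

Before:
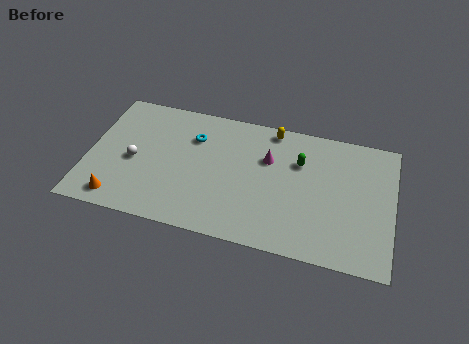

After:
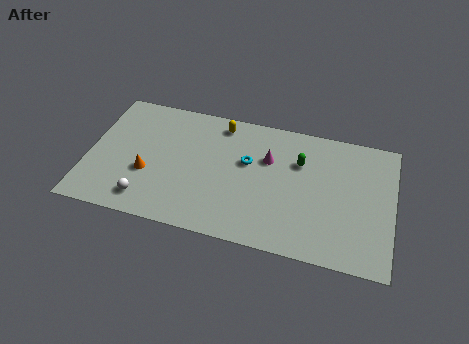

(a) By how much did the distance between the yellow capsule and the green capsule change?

+2.2

Before: roughly 2.5 units apart; after: 4.7. That's 2.2 units further apart.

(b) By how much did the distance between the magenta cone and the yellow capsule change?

+1.1

The distance was about 2.1 in the first image and 3.2 in the second, so they moved 1.1 units further apart.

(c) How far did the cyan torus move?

3.2

The cyan torus moved from about (5.6, 6.4) to (8.6, 5.4), a distance of √(3.0² + 1.0²) ≈ 3.2.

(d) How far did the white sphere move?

2.7

From (2.5, 4.0) to (3.4, 1.5), the white sphere covered √(0.9² + 2.5²) ≈ 2.7 units.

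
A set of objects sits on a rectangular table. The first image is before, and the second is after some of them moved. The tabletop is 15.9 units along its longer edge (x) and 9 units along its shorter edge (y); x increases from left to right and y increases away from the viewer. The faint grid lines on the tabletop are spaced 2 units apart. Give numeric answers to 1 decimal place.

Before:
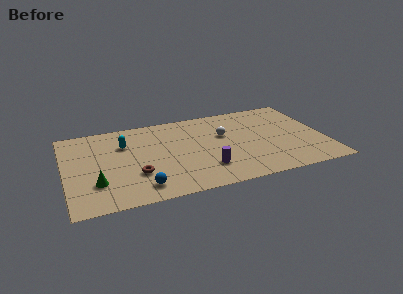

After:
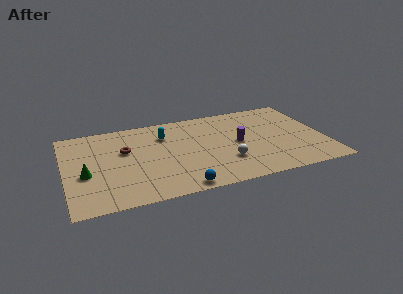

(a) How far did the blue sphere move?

2.4

The blue sphere moved from about (4.4, 1.5) to (6.7, 0.8), a distance of √(2.3² + 0.7²) ≈ 2.4.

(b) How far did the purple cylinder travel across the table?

3.1

The purple cylinder moved from about (8.4, 2.3) to (10.6, 4.5), a distance of √(2.2² + 2.2²) ≈ 3.1.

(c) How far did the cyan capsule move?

2.5

From (3.7, 6.3) to (6.2, 6.6), the cyan capsule covered √(2.5² + 0.3²) ≈ 2.5 units.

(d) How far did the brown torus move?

2.7

The brown torus moved from about (4.2, 2.9) to (3.7, 5.6), a distance of √(0.5² + 2.7²) ≈ 2.7.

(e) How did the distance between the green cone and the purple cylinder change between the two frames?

+2.8

The distance was about 6.6 in the first image and 9.4 in the second, so they moved 2.8 units further apart.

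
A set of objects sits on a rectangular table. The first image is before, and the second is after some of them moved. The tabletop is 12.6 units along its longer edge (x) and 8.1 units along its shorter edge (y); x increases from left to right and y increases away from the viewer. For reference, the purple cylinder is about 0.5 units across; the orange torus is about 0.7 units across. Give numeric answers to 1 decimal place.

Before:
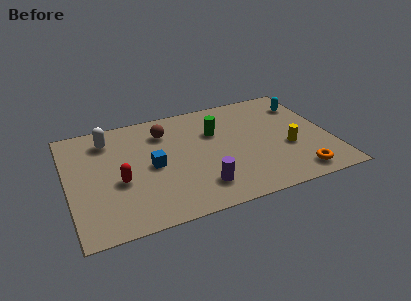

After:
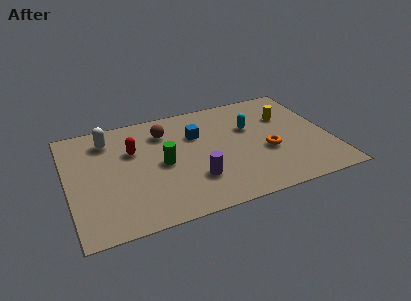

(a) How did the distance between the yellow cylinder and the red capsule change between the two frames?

-0.6

Before: roughly 8.1 units apart; after: 7.5. That's 0.6 units closer together.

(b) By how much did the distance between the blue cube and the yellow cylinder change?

-2.1

They were about 6.5 units apart before and 4.4 after — 2.1 units closer together.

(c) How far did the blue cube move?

2.8

From (4.0, 3.9) to (6.3, 5.5), the blue cube covered √(2.3² + 1.6²) ≈ 2.8 units.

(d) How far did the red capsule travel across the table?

2.2

From (2.4, 3.3) to (3.2, 5.3), the red capsule covered √(0.8² + 2.0²) ≈ 2.2 units.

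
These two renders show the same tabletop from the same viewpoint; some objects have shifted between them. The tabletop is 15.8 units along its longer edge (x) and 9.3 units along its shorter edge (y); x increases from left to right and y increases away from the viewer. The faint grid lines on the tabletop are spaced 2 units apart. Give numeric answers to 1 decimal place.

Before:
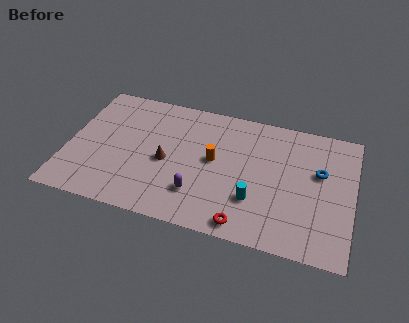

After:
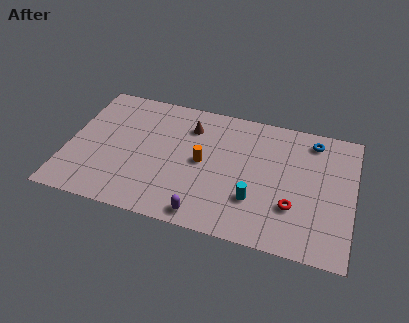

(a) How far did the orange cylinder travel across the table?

0.7

The orange cylinder moved from about (8.1, 5.0) to (7.5, 4.7), a distance of √(0.6² + 0.3²) ≈ 0.7.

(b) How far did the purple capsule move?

1.5

From (7.4, 2.4) to (7.9, 1.0), the purple capsule covered √(0.5² + 1.4²) ≈ 1.5 units.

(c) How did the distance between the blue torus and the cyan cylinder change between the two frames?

+1.4

They were about 4.5 units apart before and 5.9 after — 1.4 units further apart.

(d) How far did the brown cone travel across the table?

3.1

The brown cone moved from about (5.5, 4.2) to (6.6, 7.1), a distance of √(1.1² + 2.9²) ≈ 3.1.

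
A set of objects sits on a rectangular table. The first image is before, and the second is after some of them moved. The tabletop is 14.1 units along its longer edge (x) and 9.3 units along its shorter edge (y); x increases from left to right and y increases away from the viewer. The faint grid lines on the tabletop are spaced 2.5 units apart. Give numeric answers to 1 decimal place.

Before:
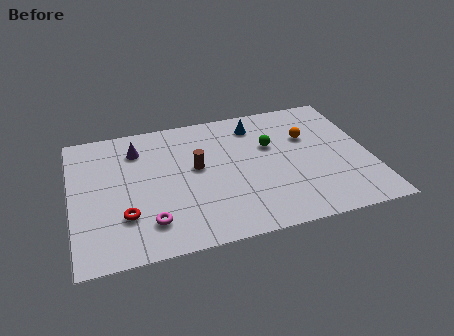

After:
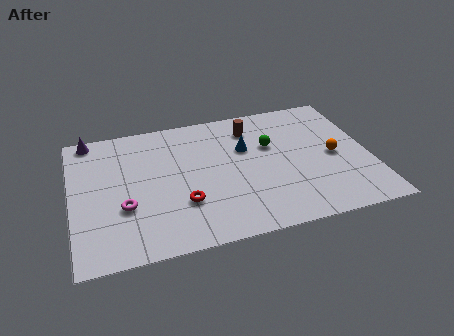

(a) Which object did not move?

the green sphere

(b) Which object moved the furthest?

the brown cylinder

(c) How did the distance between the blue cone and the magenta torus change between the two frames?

-1.3

Before: roughly 7.8 units apart; after: 6.5. That's 1.3 units closer together.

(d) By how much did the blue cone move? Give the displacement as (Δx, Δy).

(-0.6, -1.6)

From the two frames, the blue cone sits at roughly (8.9, 7.6) before and (8.3, 6.0) after.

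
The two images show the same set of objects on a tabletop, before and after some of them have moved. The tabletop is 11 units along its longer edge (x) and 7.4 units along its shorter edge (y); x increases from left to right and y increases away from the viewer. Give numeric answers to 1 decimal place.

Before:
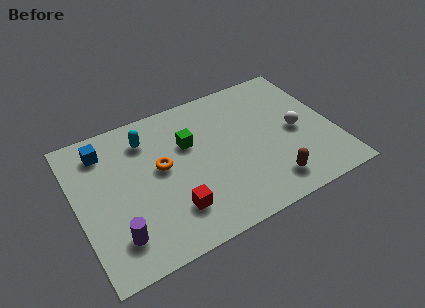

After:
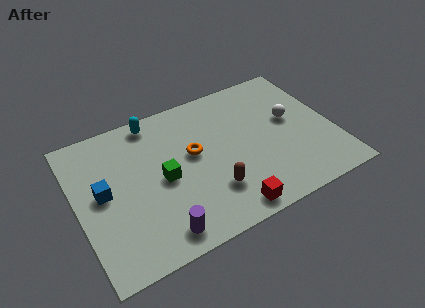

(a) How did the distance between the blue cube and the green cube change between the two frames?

-1.2

They were about 3.7 units apart before and 2.5 after — 1.2 units closer together.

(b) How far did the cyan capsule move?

0.9

From (3.2, 5.8) to (3.6, 6.6), the cyan capsule covered √(0.4² + 0.8²) ≈ 0.9 units.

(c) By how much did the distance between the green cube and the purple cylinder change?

-2.2

The distance was about 4.7 in the first image and 2.5 in the second, so they moved 2.2 units closer together.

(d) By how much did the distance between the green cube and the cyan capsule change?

+1.1

The distance was about 2.0 in the first image and 3.1 in the second, so they moved 1.1 units further apart.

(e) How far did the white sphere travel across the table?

0.7

From (9.4, 3.5) to (9.3, 4.2), the white sphere covered √(0.1² + 0.7²) ≈ 0.7 units.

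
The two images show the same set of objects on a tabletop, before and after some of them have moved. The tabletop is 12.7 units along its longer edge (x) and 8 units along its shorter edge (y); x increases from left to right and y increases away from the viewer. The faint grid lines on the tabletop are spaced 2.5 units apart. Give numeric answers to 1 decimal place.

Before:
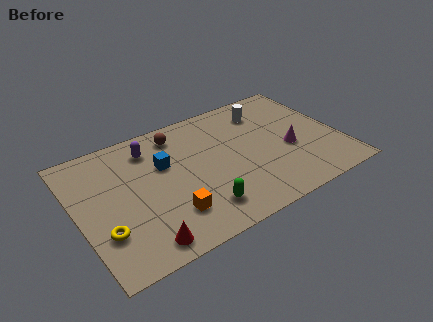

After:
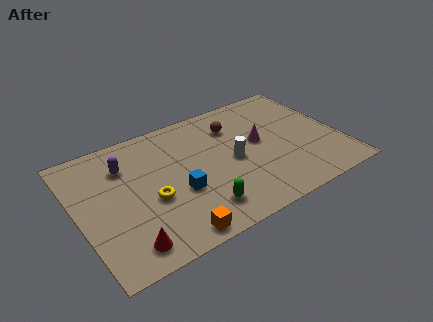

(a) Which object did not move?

the green capsule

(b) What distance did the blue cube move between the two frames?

2.0

The blue cube was near (4.3, 5.1) before and (4.7, 3.1) after, so it travelled √(0.4² + 2.0²) ≈ 2.0 units.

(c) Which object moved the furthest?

the white cylinder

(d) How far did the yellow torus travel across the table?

2.6

The yellow torus moved from about (1.0, 2.4) to (3.4, 3.3), a distance of √(2.4² + 0.9²) ≈ 2.6.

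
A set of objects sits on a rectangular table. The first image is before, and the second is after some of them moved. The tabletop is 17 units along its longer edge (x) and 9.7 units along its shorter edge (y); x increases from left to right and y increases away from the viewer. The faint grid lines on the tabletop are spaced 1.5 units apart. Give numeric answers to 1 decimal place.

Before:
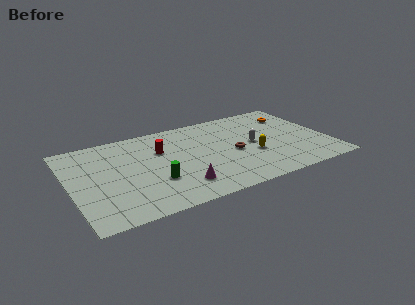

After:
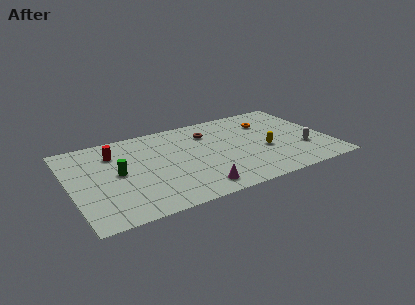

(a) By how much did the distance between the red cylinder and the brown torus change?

+1.2

Before: roughly 5.1 units apart; after: 6.3. That's 1.2 units further apart.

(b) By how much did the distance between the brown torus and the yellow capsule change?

+3.3

They were about 1.4 units apart before and 4.7 after — 3.3 units further apart.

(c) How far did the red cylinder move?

3.1

The red cylinder moved from about (6.1, 6.5) to (3.1, 7.3), a distance of √(3.0² + 0.8²) ≈ 3.1.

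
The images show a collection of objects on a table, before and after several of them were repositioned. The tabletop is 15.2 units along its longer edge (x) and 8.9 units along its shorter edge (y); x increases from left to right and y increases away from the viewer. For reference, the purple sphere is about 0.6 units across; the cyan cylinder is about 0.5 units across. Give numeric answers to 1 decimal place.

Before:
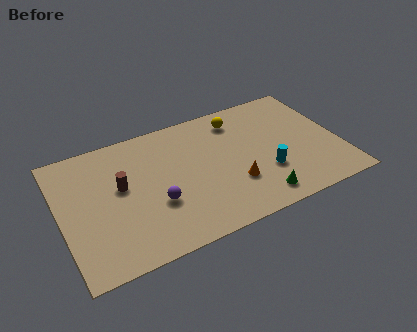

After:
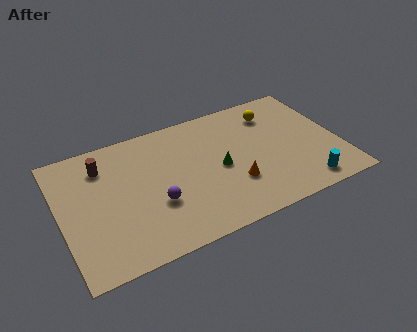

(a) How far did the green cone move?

3.4

From (10.3, 1.3) to (8.6, 4.2), the green cone covered √(1.7² + 2.9²) ≈ 3.4 units.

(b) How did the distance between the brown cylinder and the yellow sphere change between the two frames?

+2.4

Before: roughly 7.1 units apart; after: 9.5. That's 2.4 units further apart.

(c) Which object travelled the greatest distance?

the green cone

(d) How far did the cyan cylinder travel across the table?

2.5

From (11.0, 2.9) to (12.9, 1.2), the cyan cylinder covered √(1.9² + 1.7²) ≈ 2.5 units.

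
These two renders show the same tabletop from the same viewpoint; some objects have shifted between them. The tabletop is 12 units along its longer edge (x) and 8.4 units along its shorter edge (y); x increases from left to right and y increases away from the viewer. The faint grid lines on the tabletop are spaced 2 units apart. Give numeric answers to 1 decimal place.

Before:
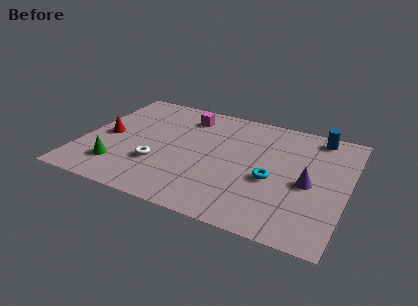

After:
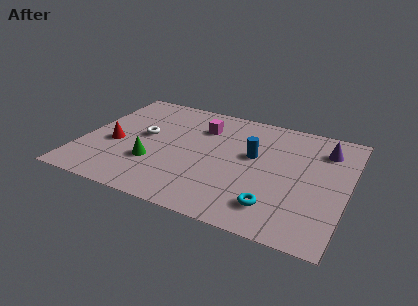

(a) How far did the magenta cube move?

1.0

From (4.4, 6.8) to (5.2, 6.2), the magenta cube covered √(0.8² + 0.6²) ≈ 1.0 units.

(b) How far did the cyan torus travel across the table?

1.8

The cyan torus moved from about (8.7, 3.5) to (9.0, 1.7), a distance of √(0.3² + 1.8²) ≈ 1.8.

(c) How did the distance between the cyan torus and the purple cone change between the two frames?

+3.5

They were about 1.6 units apart before and 5.1 after — 3.5 units further apart.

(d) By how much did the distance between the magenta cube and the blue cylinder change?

-3.2

The distance was about 6.0 in the first image and 2.8 in the second, so they moved 3.2 units closer together.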